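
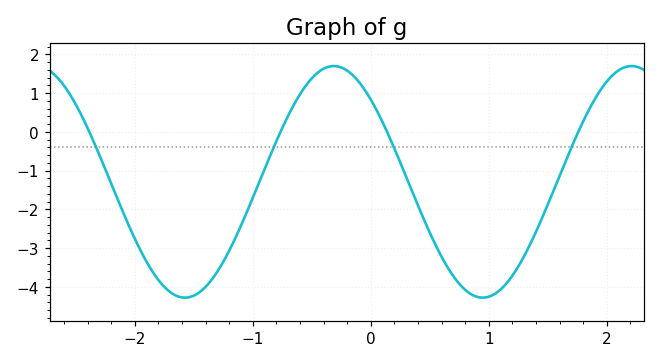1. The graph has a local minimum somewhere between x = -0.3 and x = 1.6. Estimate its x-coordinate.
0.9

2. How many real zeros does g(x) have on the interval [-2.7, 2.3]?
4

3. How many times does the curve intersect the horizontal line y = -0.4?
4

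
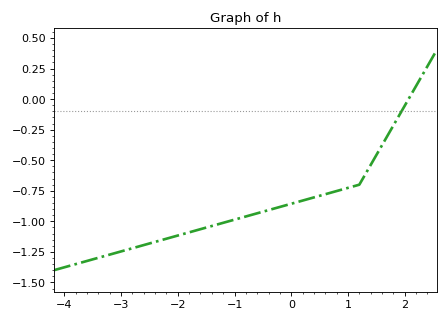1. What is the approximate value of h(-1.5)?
-1.05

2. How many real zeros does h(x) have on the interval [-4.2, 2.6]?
1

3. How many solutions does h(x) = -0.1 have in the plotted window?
1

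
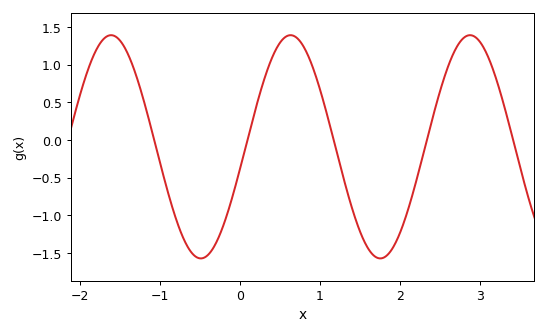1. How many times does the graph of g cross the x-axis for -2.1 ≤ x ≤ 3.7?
5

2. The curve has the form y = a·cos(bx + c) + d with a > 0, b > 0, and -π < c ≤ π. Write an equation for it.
y = 1.48cos(2.8x - 1.8) - 0.09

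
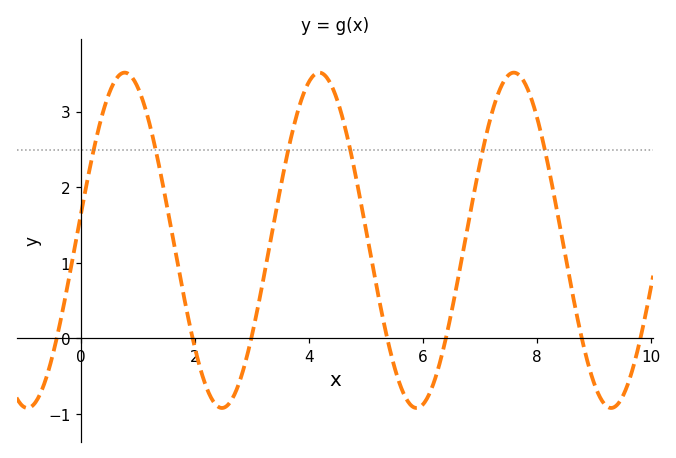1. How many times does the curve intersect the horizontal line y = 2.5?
6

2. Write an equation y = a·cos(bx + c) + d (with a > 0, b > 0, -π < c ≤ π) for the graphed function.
y = 2.22cos(1.8x - 1.4) + 1.3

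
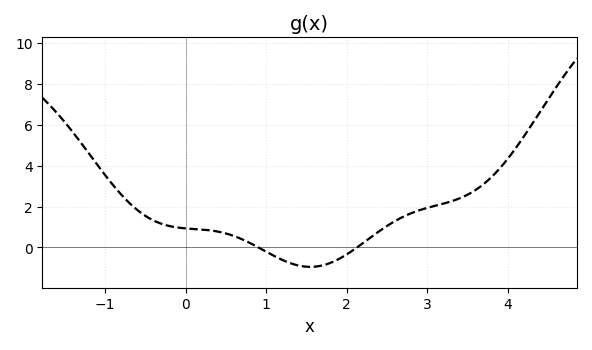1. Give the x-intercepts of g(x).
0.9, 2.1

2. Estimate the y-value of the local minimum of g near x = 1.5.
-1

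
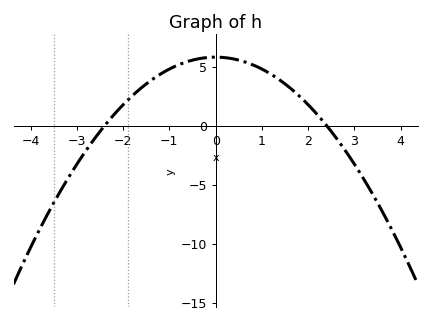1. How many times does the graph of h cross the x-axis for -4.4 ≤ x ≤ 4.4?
2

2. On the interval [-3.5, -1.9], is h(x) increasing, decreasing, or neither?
increasing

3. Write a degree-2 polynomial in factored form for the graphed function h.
y = -1.01(x + 2.4)(x - 2.4)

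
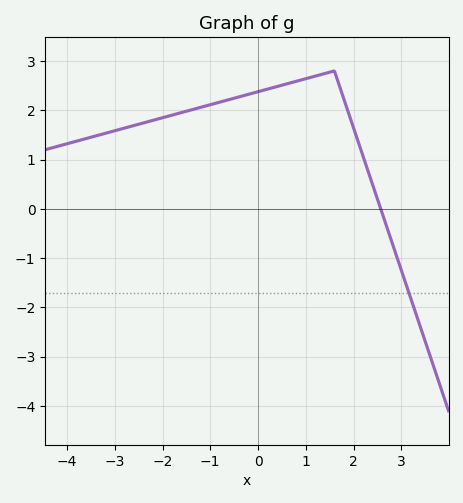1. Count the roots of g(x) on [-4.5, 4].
1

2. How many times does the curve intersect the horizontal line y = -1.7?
1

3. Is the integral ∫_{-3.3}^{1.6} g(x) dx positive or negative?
positive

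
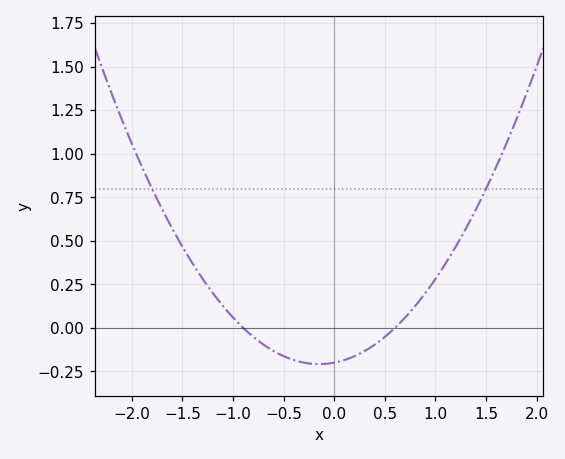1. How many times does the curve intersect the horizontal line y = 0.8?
2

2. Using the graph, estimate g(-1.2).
0.2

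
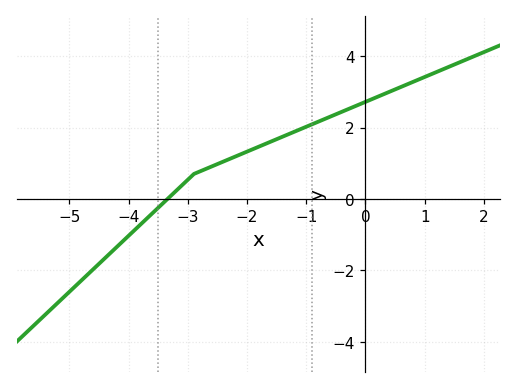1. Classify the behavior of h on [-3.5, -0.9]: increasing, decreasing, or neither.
increasing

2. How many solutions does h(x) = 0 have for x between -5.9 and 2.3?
1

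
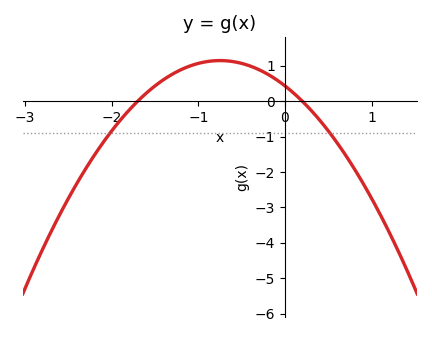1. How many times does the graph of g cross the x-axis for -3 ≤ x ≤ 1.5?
2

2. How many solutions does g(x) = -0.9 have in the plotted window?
2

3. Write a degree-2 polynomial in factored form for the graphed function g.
y = -1.27(x + 1.7)(x - 0.2)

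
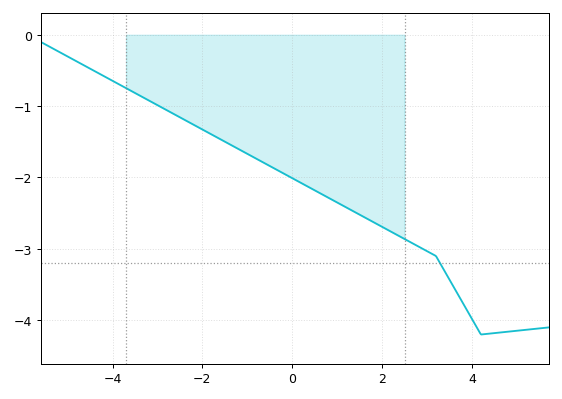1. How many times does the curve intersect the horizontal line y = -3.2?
1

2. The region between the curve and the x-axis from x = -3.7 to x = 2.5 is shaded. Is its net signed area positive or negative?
negative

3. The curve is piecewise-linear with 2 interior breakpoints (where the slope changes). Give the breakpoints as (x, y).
(3.2, -3.1); (4.2, -4.2)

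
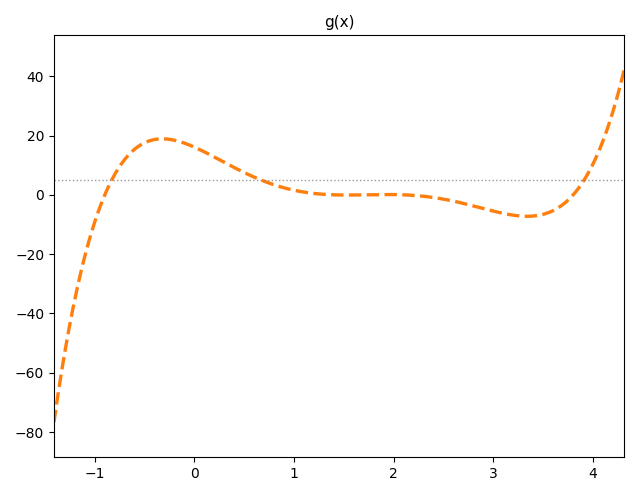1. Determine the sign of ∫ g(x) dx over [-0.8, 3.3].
positive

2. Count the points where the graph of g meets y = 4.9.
3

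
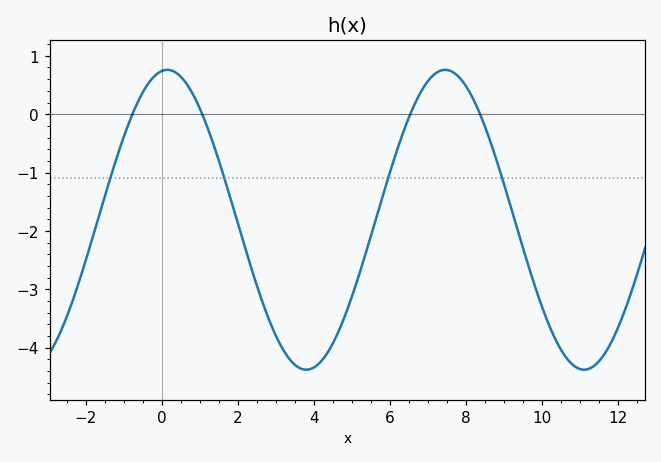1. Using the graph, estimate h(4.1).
-4.3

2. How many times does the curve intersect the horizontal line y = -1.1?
4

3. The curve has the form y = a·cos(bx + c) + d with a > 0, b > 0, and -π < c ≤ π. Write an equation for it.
y = 2.57cos(0.86x - 0.12) - 1.81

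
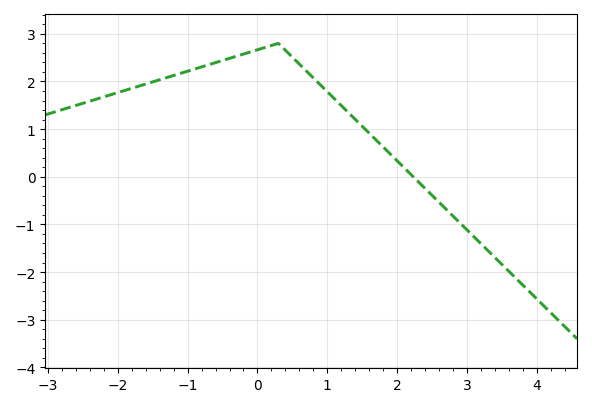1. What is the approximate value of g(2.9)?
-0.968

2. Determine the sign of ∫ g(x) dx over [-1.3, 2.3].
positive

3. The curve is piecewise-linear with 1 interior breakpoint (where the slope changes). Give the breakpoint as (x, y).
(0.3, 2.8)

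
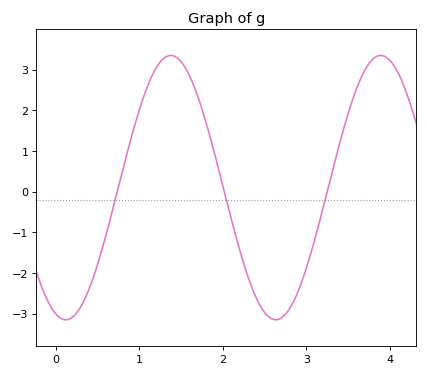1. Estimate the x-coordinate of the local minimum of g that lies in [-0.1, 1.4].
0.1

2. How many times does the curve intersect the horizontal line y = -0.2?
3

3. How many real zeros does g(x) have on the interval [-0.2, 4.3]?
3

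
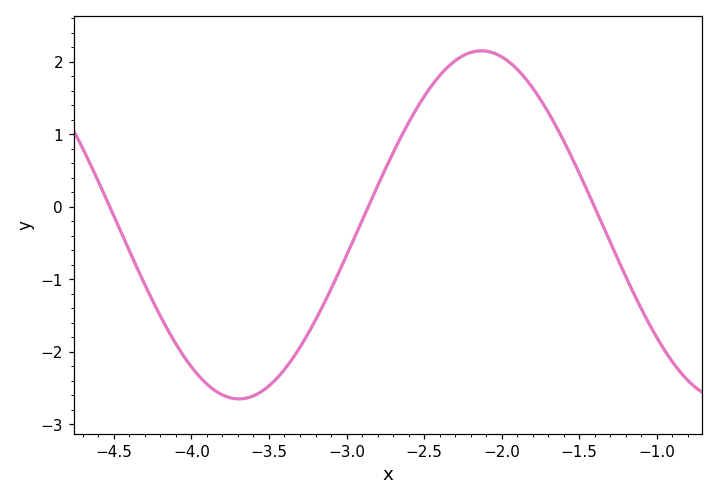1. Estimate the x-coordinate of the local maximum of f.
-2.13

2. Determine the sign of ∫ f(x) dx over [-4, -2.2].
negative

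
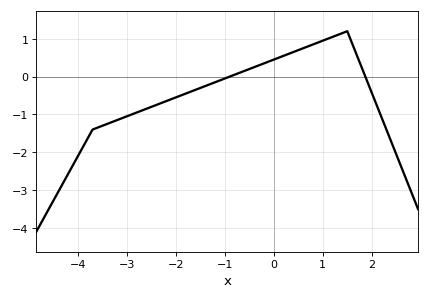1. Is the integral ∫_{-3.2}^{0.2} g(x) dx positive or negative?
negative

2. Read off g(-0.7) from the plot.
0.1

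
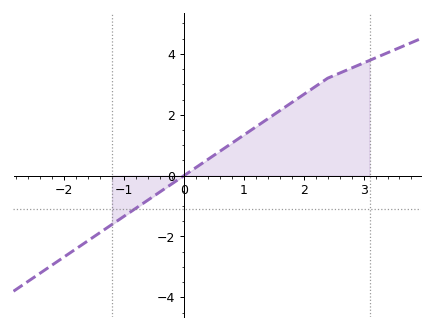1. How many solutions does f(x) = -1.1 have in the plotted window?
1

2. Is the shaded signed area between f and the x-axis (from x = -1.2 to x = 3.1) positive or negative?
positive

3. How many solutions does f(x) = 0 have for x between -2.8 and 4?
1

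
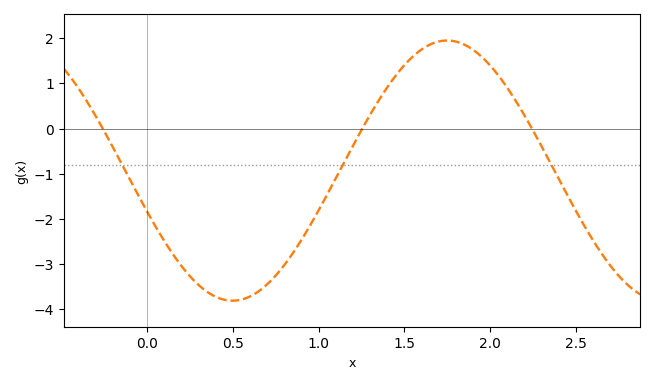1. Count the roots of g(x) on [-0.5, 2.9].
3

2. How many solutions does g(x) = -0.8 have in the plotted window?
3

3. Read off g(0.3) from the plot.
-3.46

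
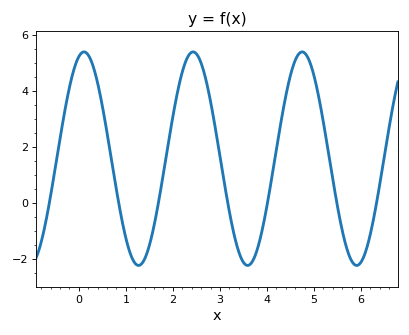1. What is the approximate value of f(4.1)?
0.885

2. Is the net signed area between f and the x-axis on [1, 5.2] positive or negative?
positive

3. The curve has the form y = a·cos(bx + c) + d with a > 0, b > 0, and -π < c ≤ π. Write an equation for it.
y = 3.81cos(2.71x - 0.302) + 1.59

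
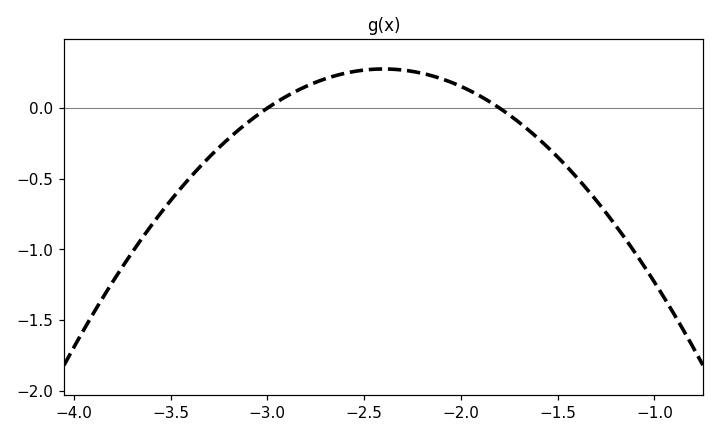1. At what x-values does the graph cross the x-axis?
-3, -1.8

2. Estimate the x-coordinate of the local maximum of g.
-2.4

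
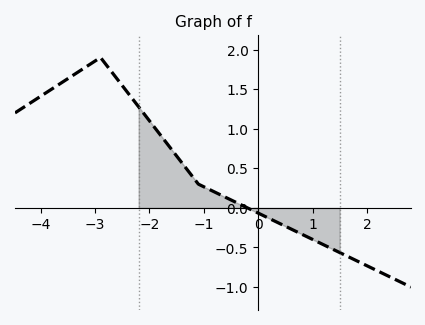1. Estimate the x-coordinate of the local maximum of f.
-2.9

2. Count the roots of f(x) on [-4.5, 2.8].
1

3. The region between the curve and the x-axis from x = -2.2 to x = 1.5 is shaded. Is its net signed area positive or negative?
positive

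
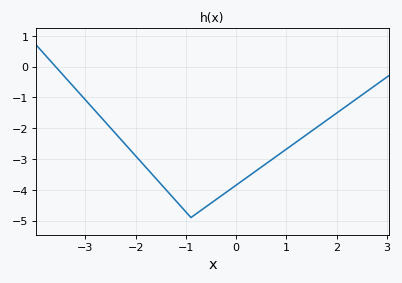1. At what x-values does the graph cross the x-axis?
-3.6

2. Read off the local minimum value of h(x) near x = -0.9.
-4.9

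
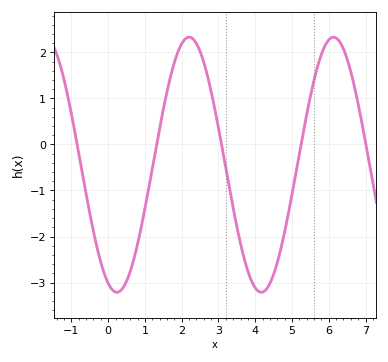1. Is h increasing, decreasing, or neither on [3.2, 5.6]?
neither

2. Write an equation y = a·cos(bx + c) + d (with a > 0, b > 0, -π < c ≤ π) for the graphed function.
y = 2.77cos(1.6x + 2.76) - 0.44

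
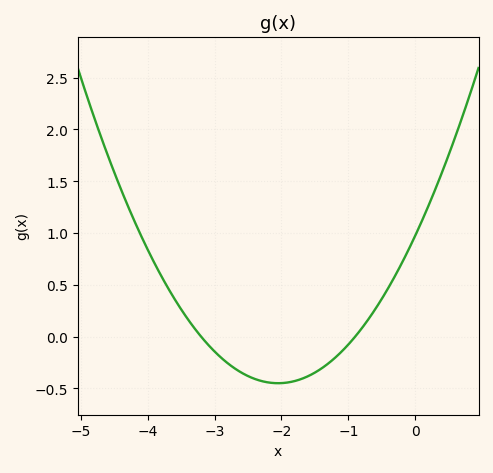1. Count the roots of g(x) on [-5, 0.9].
2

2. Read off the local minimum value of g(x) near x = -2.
-0.45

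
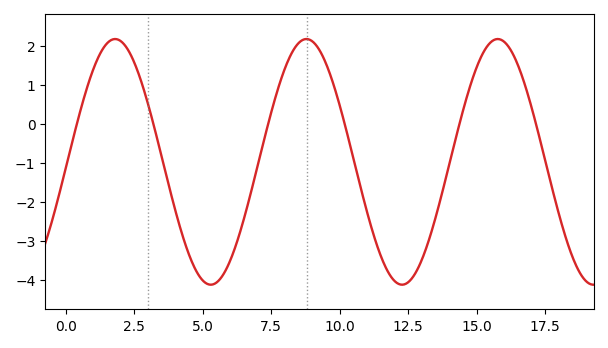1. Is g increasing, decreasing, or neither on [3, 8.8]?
neither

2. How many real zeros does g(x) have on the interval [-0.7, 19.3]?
6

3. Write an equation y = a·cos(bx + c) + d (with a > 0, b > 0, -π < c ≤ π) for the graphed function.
y = 3.15cos(0.9x - 1.6) - 0.98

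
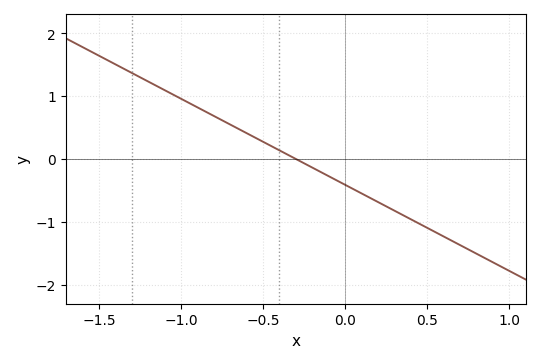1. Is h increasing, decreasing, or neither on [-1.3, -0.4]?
decreasing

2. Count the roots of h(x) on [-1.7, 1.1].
1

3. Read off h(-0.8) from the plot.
0.685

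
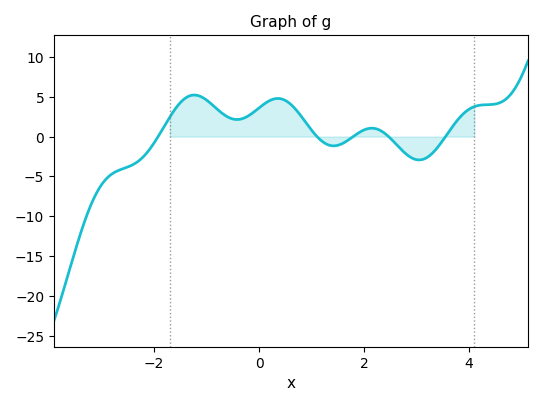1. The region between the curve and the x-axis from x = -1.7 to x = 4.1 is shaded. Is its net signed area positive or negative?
positive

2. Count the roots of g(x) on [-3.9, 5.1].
5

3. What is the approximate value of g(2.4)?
0.384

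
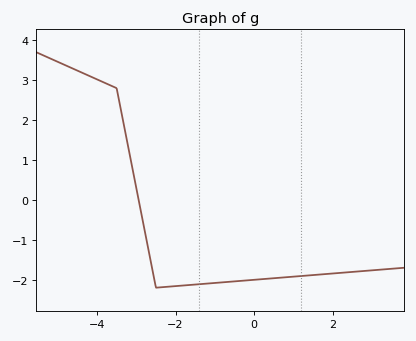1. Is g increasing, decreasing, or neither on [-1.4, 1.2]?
increasing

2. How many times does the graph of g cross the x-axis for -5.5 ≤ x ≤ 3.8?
1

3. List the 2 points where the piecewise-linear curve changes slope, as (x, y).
(-3.5, 2.8); (-2.5, -2.2)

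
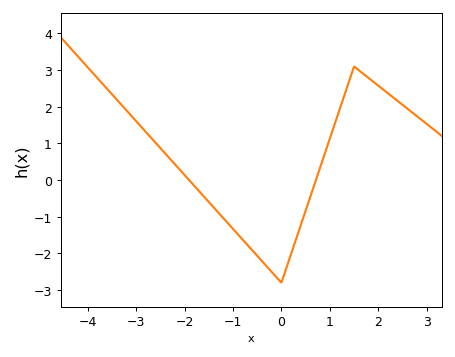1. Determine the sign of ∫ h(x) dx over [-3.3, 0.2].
negative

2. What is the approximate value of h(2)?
2.6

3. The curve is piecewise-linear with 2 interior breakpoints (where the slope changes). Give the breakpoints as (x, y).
(0, -2.8); (1.5, 3.1)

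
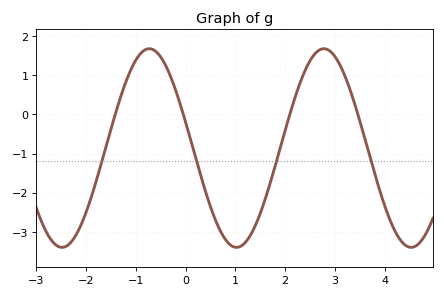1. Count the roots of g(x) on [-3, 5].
4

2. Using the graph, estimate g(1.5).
-2.53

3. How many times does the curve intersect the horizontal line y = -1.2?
4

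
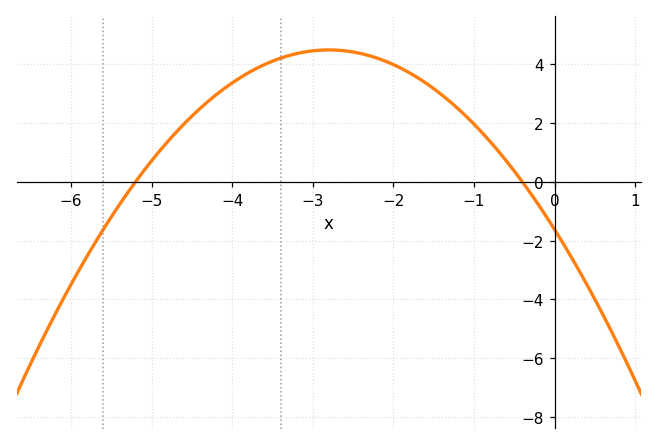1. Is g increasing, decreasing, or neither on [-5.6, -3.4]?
increasing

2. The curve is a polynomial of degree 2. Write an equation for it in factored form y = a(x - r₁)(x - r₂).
y = -0.78(x + 5.2)(x + 0.4)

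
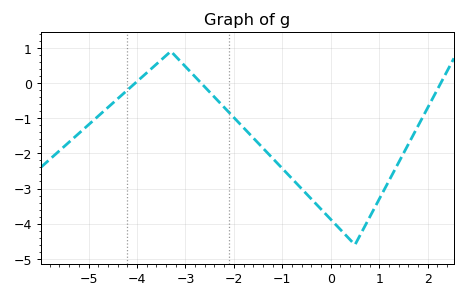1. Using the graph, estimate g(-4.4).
-0.452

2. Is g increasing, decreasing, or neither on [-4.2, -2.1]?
neither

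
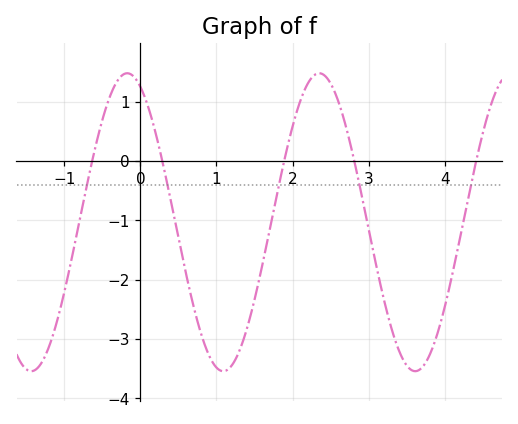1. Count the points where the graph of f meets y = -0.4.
5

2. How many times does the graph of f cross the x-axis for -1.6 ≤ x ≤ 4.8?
5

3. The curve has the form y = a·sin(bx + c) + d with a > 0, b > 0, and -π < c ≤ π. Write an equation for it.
y = 2.51sin(2.5x + 2) - 1.03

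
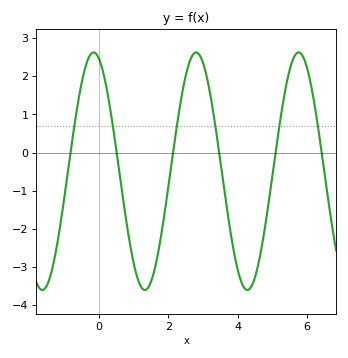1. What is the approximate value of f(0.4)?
0.671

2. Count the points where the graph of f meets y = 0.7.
6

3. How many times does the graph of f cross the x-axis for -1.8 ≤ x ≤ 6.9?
6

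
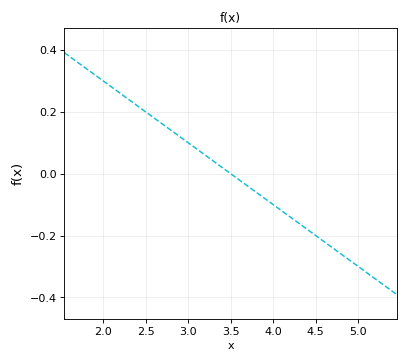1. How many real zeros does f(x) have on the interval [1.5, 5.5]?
1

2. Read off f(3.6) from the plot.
-0.02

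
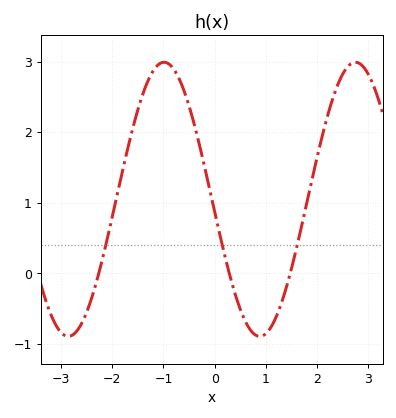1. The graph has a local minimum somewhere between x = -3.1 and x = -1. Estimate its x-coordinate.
-2.9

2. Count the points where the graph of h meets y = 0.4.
3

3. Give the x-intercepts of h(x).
-2.3, 0.3, 1.5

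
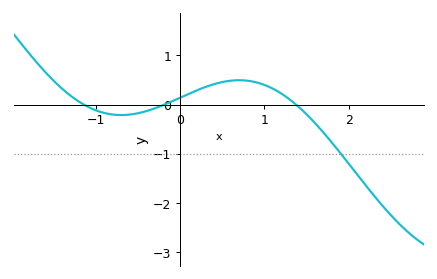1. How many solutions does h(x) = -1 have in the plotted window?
1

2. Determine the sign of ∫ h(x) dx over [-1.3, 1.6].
positive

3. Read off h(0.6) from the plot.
0.487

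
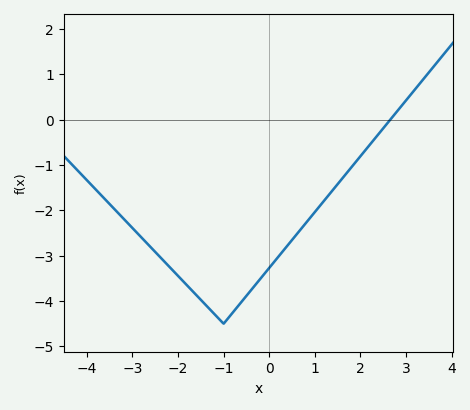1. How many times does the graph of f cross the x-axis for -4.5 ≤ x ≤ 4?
1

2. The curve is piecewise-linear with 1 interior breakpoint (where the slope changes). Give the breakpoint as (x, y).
(-1, -4.5)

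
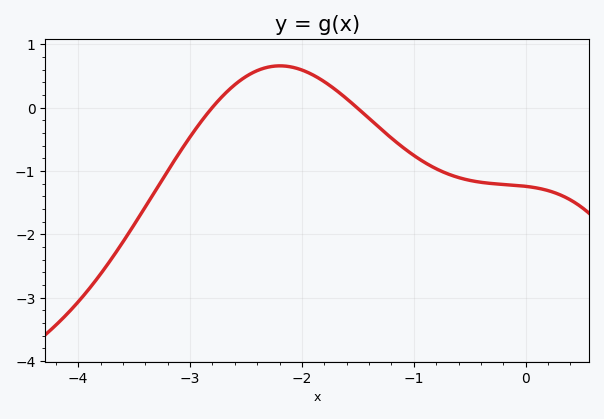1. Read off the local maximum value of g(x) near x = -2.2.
0.661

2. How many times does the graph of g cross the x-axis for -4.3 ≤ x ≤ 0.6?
2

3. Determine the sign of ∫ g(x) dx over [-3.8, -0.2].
negative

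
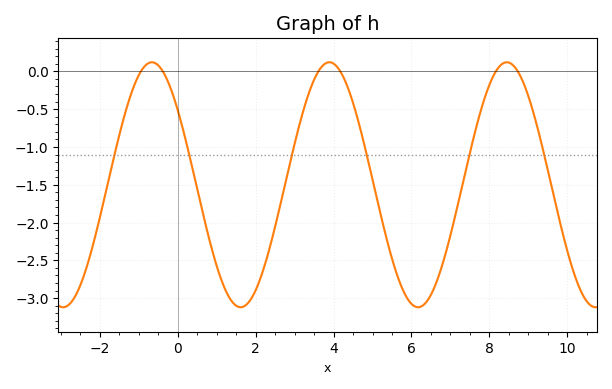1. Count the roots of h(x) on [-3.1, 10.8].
6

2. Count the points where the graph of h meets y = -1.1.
6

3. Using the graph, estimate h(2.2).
-2.6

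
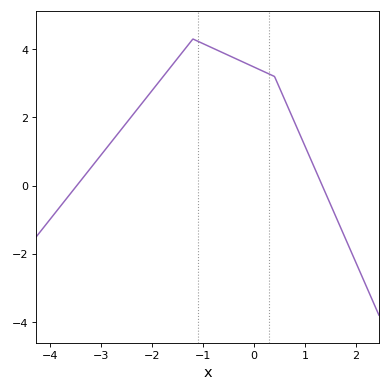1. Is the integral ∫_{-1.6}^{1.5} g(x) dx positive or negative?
positive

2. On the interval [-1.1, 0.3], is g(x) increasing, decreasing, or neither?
decreasing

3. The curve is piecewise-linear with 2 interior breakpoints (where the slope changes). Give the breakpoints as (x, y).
(-1.2, 4.3); (0.4, 3.2)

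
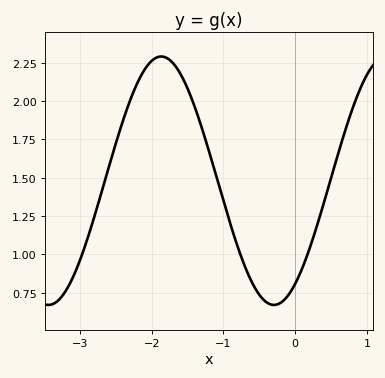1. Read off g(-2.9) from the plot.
1.09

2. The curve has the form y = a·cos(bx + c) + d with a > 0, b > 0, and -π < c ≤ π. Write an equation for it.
y = 0.81cos(2x - 2.55) + 1.48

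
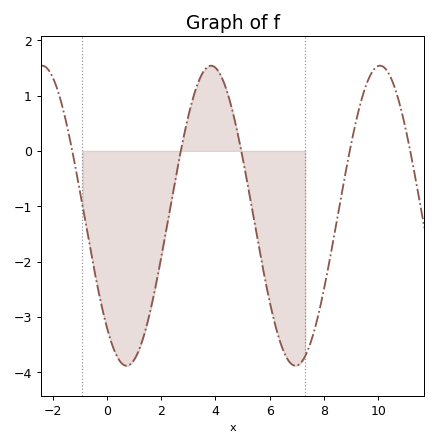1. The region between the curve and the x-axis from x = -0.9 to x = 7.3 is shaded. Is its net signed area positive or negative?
negative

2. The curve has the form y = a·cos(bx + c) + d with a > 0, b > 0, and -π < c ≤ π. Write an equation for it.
y = 2.71cos(1.01x + 2.41) - 1.17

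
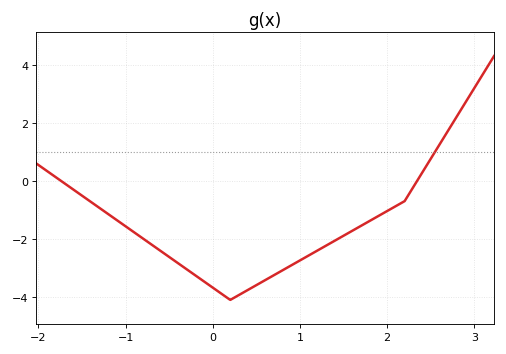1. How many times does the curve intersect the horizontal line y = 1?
1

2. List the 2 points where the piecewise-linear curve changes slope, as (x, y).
(0.2, -4.1); (2.2, -0.7)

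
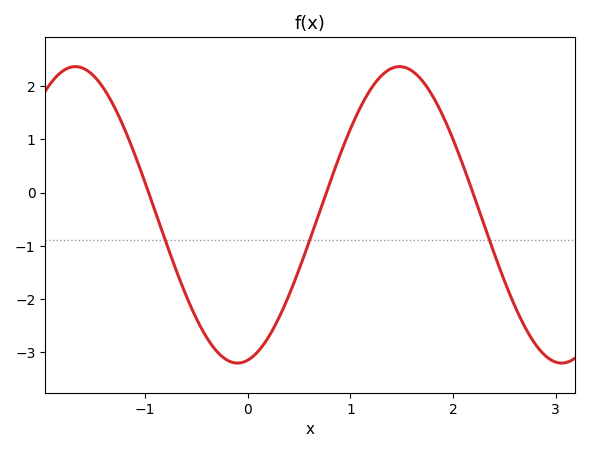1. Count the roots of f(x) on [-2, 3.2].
3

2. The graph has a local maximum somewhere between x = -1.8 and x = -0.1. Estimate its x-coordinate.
-1.7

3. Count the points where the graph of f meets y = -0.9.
3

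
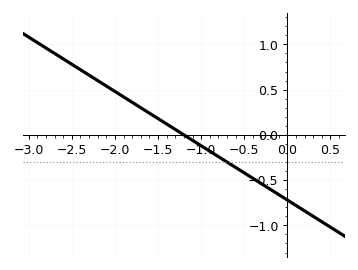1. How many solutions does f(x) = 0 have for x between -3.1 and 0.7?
1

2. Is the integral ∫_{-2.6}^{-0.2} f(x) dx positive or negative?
positive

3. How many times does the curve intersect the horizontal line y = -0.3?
1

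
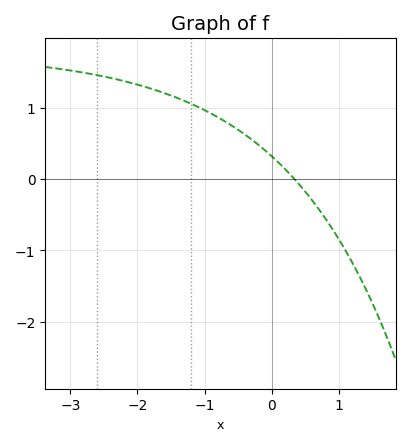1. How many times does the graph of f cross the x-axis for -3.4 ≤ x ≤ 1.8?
1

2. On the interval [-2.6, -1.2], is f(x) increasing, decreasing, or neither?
decreasing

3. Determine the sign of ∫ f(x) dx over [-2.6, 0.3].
positive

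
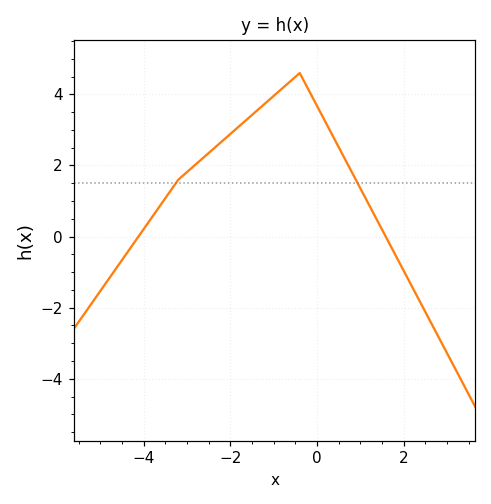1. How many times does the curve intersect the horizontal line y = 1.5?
2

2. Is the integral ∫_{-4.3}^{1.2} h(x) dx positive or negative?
positive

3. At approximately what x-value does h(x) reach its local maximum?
-0.4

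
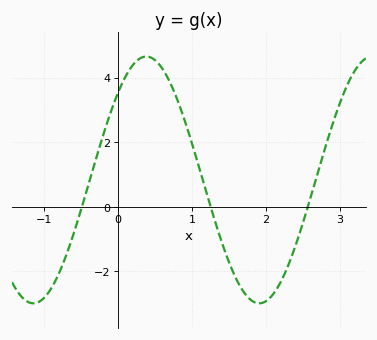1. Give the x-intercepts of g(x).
-0.486, 1.25, 2.56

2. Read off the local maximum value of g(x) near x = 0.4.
4.65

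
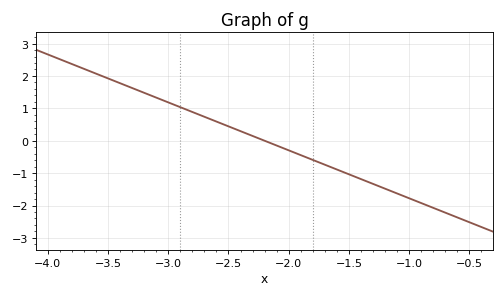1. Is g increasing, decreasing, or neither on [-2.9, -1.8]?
decreasing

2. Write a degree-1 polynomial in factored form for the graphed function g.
y = -1.48(x + 2.2)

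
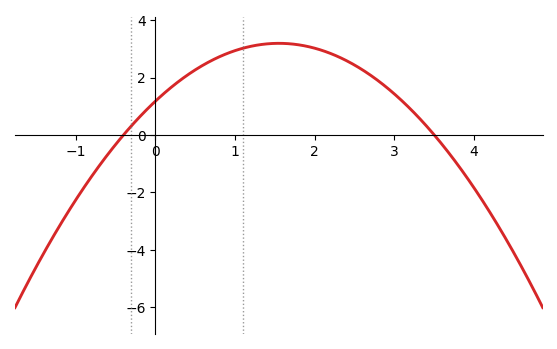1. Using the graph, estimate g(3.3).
0.6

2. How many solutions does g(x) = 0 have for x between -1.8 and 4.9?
2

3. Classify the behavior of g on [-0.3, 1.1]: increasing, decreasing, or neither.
increasing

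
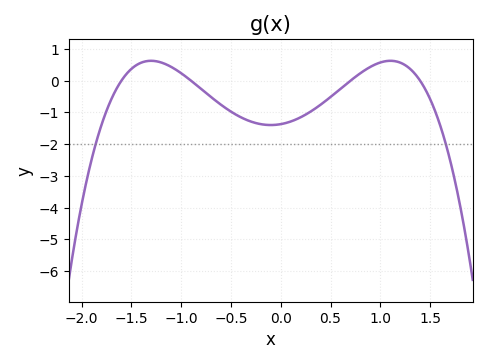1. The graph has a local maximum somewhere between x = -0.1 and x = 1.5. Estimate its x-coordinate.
1.1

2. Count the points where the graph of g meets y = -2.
2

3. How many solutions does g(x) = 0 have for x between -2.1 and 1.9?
4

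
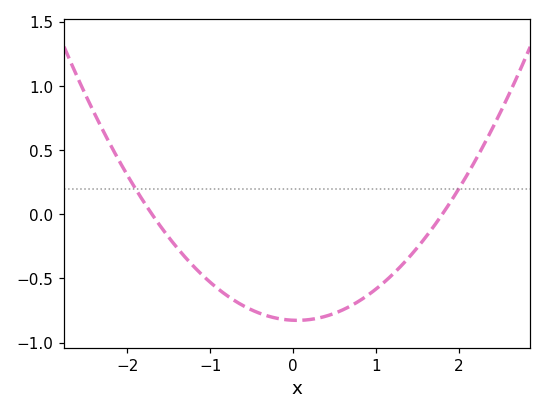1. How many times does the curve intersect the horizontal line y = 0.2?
2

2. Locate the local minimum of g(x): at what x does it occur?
0.05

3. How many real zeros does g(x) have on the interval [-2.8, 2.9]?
2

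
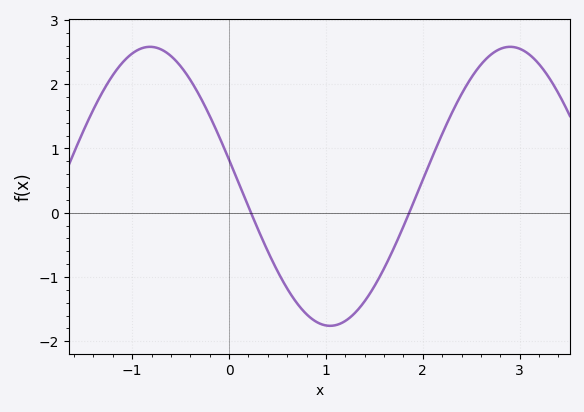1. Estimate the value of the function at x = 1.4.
-1.38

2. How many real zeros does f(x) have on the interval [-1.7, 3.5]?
2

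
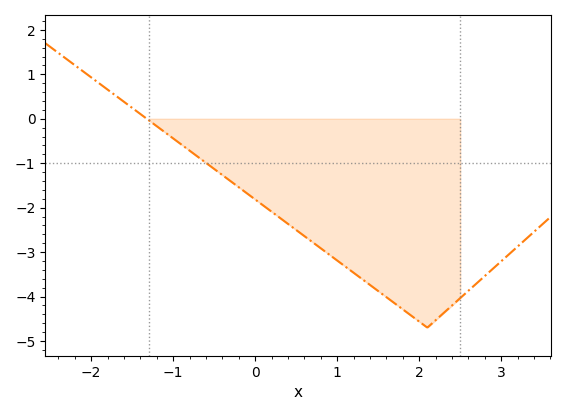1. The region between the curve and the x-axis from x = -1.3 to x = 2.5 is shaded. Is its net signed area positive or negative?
negative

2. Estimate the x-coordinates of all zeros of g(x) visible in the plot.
-1.32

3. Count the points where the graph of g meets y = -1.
1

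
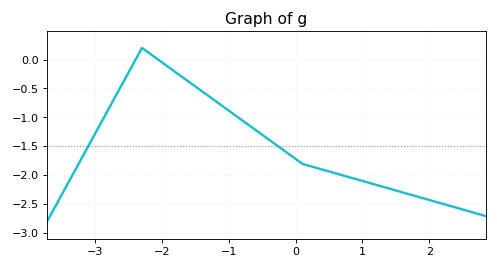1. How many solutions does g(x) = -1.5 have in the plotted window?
2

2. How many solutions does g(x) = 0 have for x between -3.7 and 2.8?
2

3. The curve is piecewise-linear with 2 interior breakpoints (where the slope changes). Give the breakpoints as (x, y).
(-2.3, 0.2); (0.1, -1.8)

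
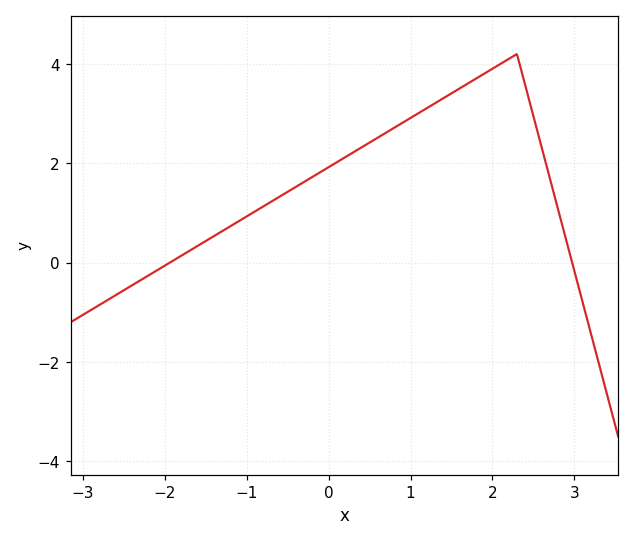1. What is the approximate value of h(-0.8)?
1.2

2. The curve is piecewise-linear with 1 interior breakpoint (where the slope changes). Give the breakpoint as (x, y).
(2.3, 4.2)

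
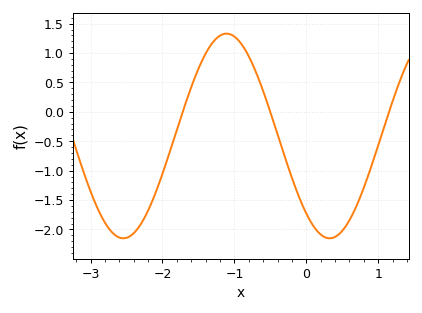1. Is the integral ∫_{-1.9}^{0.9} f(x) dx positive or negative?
negative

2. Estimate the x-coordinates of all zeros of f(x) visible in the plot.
-1.72, -0.501, 1.15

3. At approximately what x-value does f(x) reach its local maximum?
-1.11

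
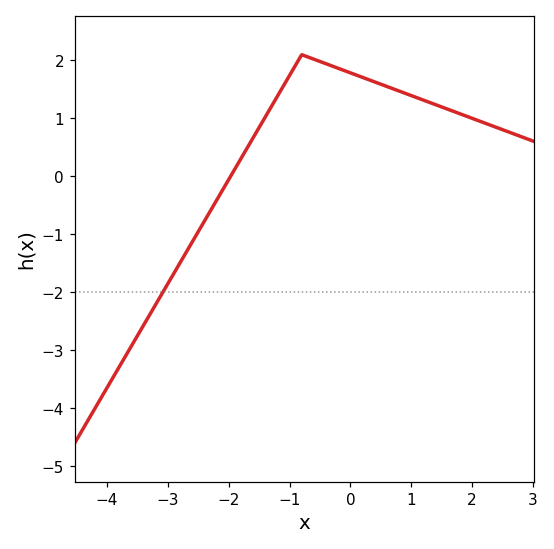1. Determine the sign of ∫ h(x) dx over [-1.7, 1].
positive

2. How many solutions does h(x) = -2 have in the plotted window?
1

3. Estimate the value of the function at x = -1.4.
1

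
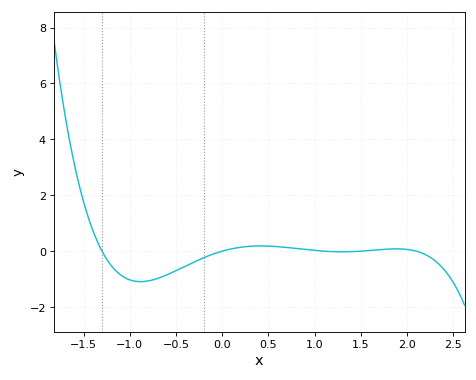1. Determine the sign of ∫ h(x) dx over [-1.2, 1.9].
negative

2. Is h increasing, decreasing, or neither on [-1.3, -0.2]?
neither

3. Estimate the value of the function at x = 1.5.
0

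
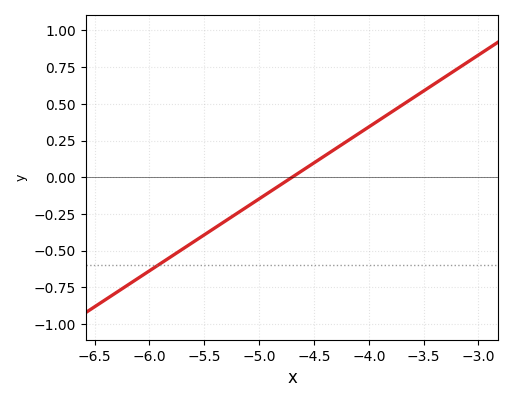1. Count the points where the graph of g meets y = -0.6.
1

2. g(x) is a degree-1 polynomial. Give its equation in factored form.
y = 0.49(x + 4.7)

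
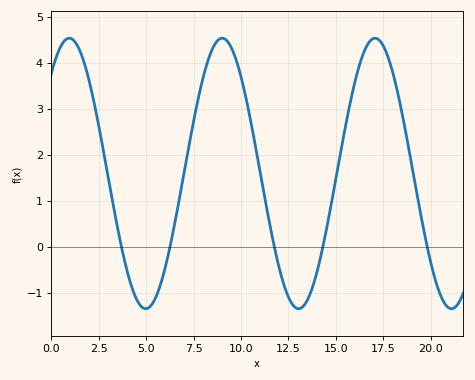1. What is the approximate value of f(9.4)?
4.4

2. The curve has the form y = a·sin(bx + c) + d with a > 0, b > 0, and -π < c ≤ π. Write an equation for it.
y = 2.94sin(0.78x + 0.83) + 1.59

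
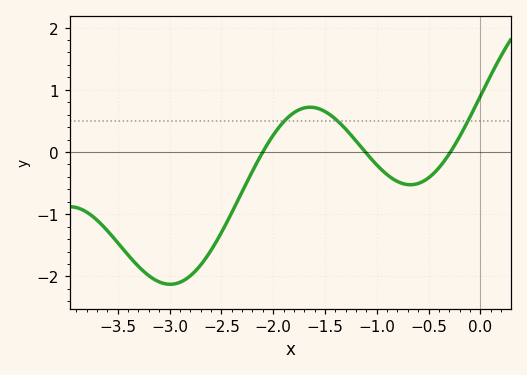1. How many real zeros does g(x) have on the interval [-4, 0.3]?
3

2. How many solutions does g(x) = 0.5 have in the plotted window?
3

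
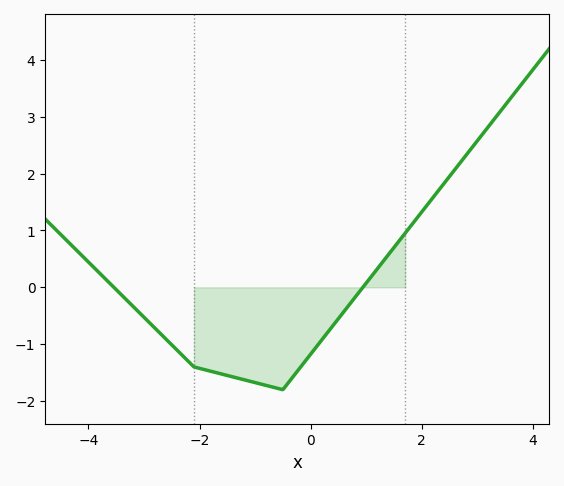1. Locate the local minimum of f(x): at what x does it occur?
-0.503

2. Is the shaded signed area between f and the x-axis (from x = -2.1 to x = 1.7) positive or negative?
negative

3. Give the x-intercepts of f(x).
-3.54, 0.939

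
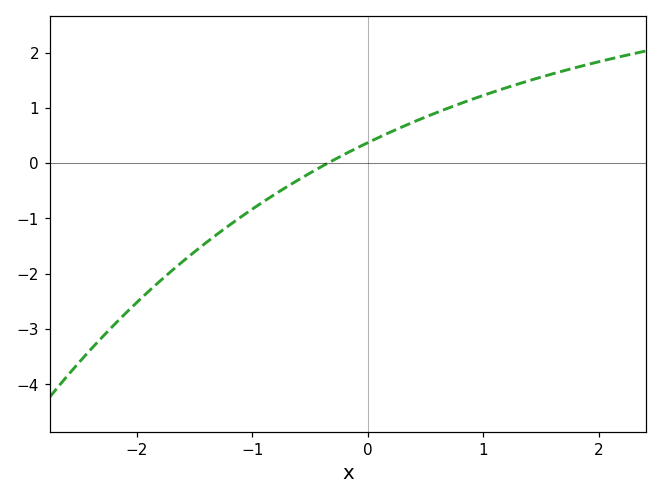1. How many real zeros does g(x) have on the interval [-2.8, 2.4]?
1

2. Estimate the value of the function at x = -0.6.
-0.302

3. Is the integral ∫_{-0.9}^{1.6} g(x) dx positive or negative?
positive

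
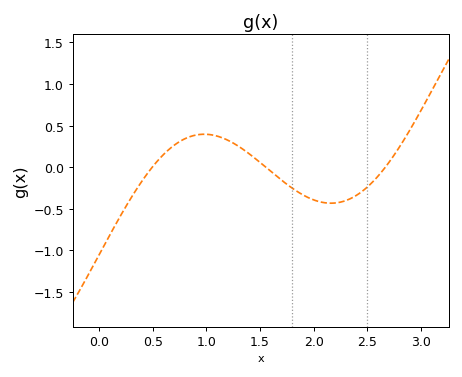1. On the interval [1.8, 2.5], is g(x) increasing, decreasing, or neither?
neither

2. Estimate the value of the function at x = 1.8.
-0.25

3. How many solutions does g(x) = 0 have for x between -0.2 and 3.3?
3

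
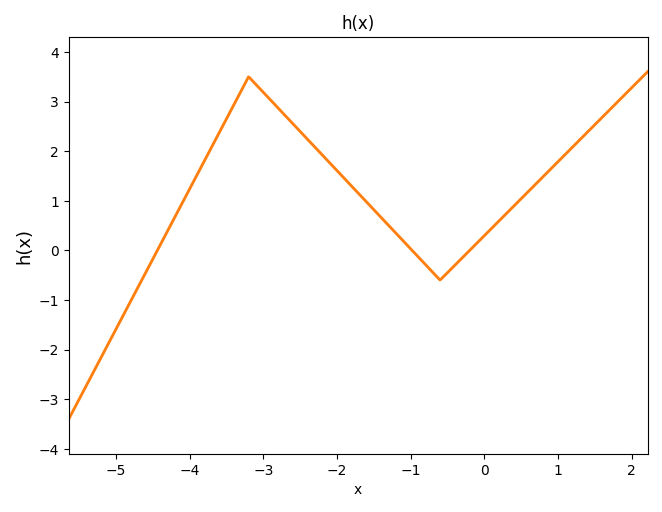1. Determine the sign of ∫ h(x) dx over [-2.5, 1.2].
positive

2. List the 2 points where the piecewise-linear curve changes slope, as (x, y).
(-3.2, 3.5); (-0.6, -0.6)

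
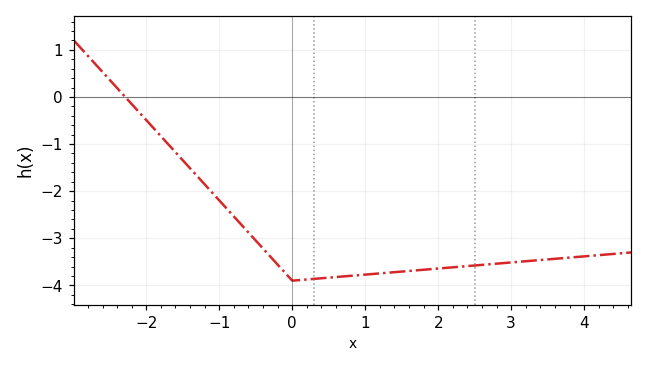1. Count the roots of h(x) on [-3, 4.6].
1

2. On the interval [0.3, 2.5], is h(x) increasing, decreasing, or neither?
increasing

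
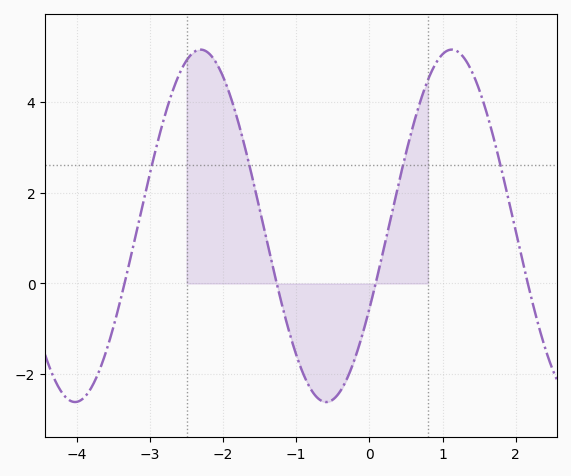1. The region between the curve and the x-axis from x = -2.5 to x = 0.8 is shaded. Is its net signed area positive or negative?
positive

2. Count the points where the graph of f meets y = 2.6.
4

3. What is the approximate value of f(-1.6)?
2.4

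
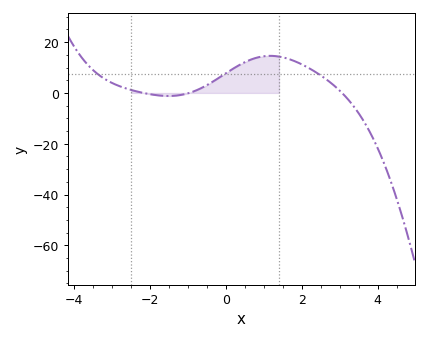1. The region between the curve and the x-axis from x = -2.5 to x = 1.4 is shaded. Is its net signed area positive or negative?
positive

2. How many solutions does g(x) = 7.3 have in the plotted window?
3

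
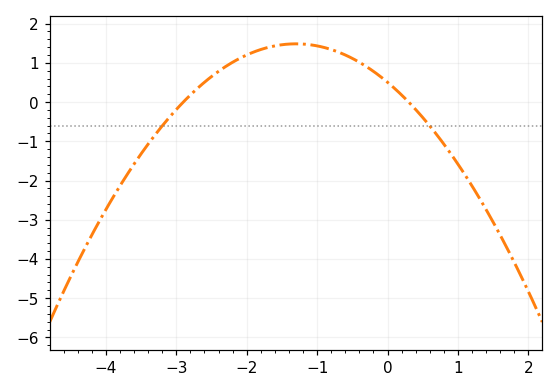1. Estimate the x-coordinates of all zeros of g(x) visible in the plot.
-2.9, 0.3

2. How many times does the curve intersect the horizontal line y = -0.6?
2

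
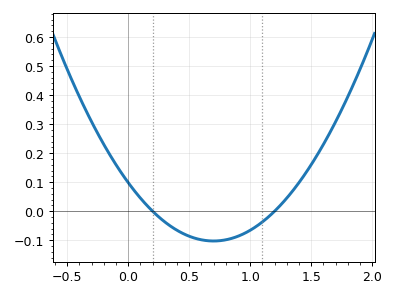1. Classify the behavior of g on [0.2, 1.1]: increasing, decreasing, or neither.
neither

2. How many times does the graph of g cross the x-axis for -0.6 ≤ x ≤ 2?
2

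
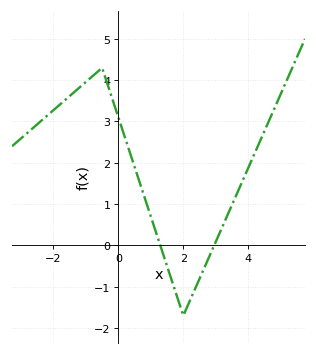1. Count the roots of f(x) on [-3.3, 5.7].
2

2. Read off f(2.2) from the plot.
-1.34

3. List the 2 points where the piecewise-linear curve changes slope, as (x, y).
(-0.5, 4.3); (2, -1.7)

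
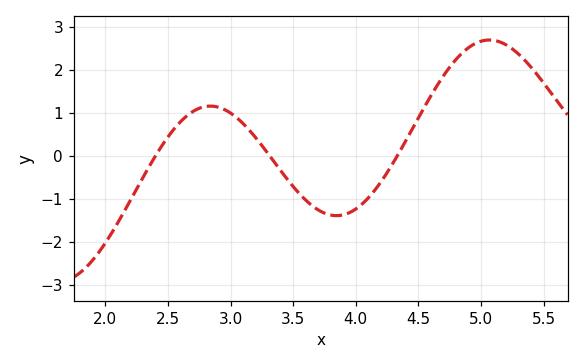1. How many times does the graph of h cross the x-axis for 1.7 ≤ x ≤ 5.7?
3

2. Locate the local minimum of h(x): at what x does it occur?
3.85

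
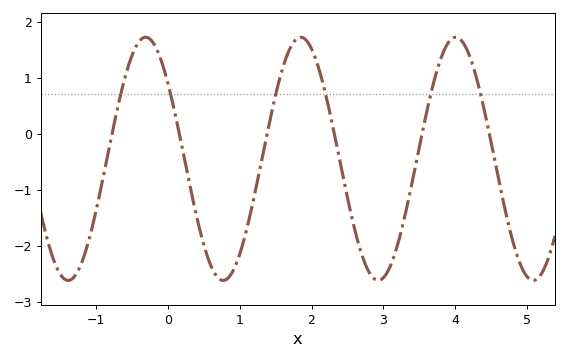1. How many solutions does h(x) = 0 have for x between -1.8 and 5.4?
6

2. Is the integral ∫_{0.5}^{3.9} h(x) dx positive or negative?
negative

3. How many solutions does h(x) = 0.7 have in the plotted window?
6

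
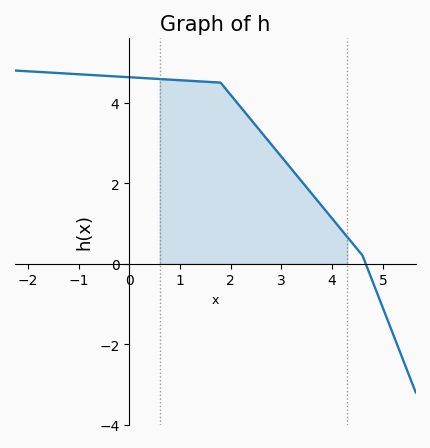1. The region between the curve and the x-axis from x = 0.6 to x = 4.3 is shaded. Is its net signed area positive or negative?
positive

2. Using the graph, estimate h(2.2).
3.89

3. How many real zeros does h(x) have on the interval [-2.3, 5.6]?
1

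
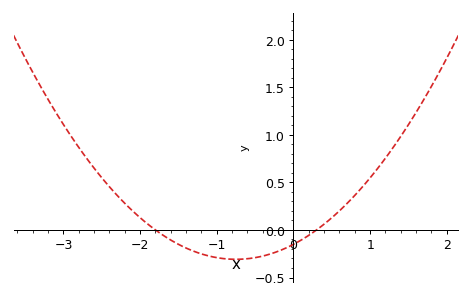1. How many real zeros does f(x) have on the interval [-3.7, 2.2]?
2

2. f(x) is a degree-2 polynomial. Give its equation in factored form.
y = 0.28(x + 1.8)(x - 0.3)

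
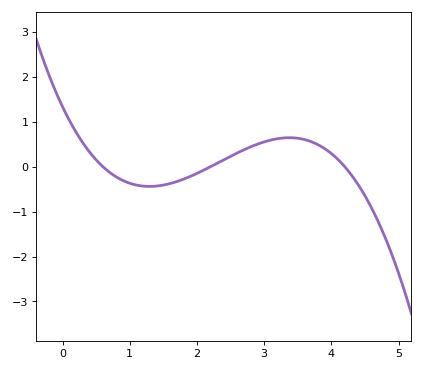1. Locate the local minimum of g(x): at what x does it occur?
1.3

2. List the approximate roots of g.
0.6, 2.2, 4.2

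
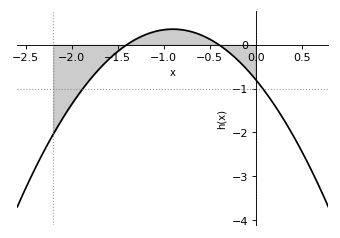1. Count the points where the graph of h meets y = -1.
2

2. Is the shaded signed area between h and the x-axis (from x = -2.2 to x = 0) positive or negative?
negative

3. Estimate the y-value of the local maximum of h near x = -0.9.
0.4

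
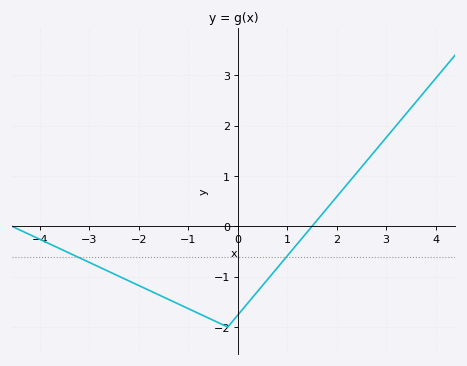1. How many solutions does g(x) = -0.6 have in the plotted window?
2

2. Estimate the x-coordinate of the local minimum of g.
-0.199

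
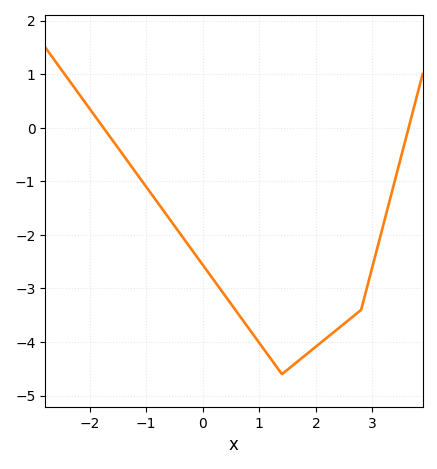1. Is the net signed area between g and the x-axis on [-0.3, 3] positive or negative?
negative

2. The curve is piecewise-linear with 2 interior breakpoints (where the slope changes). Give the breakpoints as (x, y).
(1.4, -4.6); (2.8, -3.4)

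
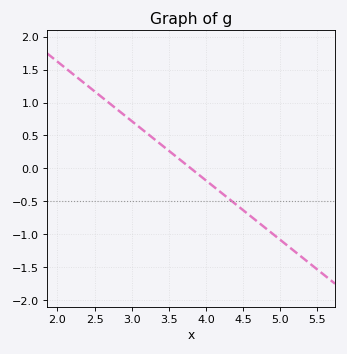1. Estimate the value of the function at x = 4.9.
-0.99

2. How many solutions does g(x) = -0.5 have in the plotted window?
1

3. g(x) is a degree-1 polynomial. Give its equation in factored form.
y = -0.9(x - 3.8)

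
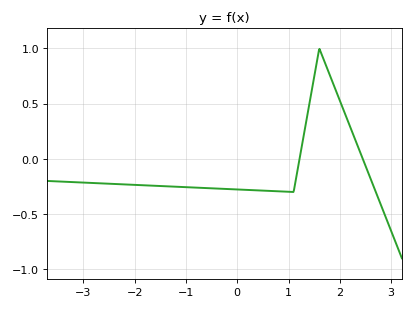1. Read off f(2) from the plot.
0.55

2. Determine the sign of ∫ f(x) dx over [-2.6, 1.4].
negative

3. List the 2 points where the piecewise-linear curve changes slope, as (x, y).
(1.1, -0.3); (1.6, 1)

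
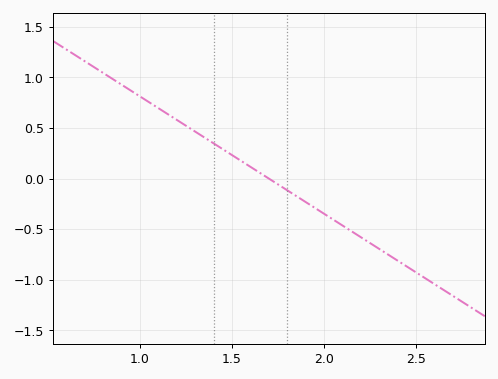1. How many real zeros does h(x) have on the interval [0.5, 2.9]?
1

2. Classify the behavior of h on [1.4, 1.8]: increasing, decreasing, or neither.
decreasing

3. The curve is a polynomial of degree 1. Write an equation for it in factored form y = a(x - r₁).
y = -1.16(x - 1.7)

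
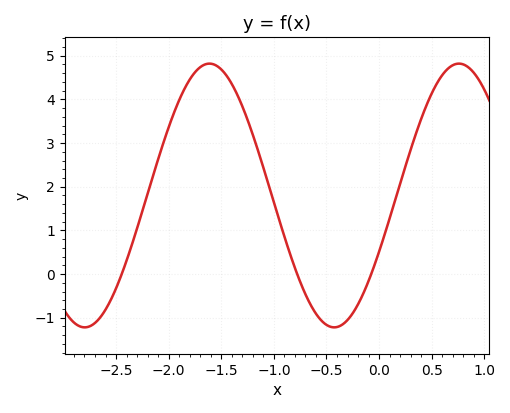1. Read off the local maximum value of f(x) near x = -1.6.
4.8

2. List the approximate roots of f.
-2.4, -0.8, -0.1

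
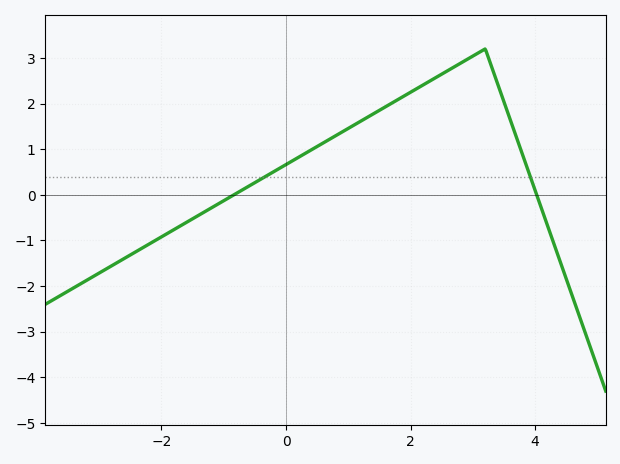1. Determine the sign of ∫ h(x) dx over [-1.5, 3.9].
positive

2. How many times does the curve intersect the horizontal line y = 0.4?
2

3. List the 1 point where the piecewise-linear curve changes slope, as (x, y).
(3.2, 3.2)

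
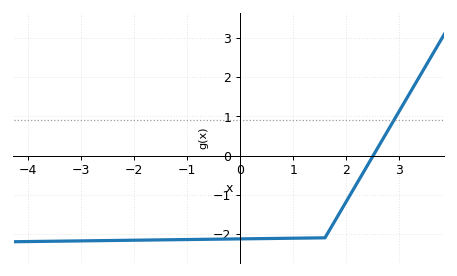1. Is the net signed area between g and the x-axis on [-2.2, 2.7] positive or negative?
negative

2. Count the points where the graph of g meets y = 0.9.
1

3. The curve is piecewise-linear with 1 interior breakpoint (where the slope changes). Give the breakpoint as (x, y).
(1.6, -2.1)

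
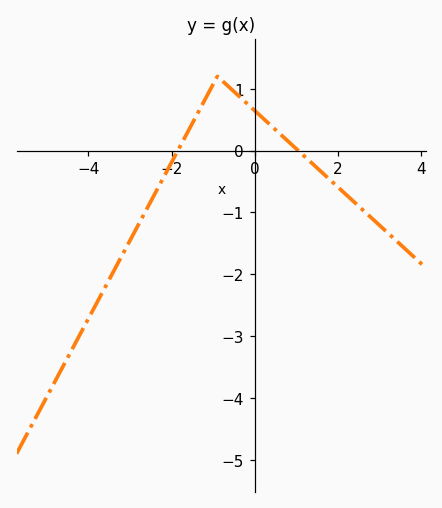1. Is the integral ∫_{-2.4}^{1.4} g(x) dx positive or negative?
positive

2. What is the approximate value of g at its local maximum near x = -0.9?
1.2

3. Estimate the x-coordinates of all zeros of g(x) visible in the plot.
-1.85, 1.04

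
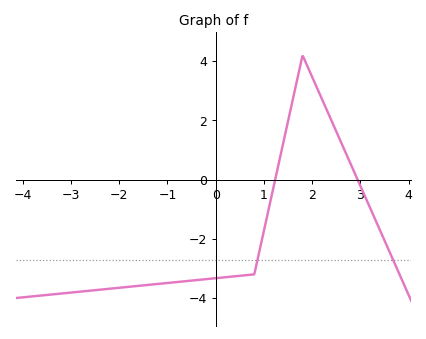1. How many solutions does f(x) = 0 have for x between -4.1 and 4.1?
2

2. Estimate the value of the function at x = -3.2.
-3.8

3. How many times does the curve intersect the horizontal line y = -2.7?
2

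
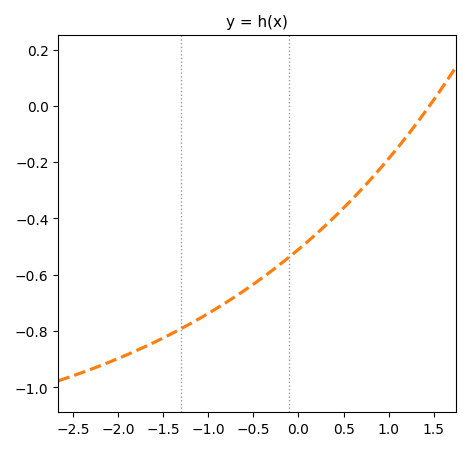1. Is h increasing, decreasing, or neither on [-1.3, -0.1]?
increasing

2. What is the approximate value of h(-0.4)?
-0.62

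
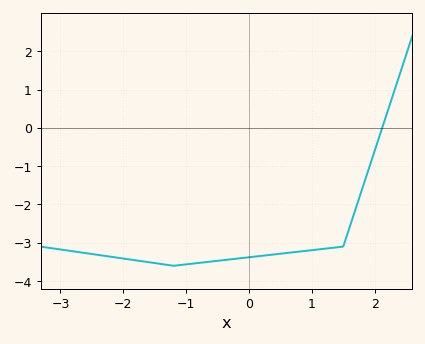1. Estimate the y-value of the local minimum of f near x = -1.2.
-3.6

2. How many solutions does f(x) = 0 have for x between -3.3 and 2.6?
1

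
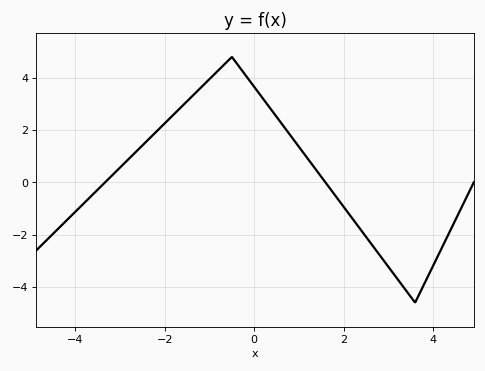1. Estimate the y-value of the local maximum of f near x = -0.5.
4.8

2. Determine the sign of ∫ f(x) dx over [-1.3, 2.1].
positive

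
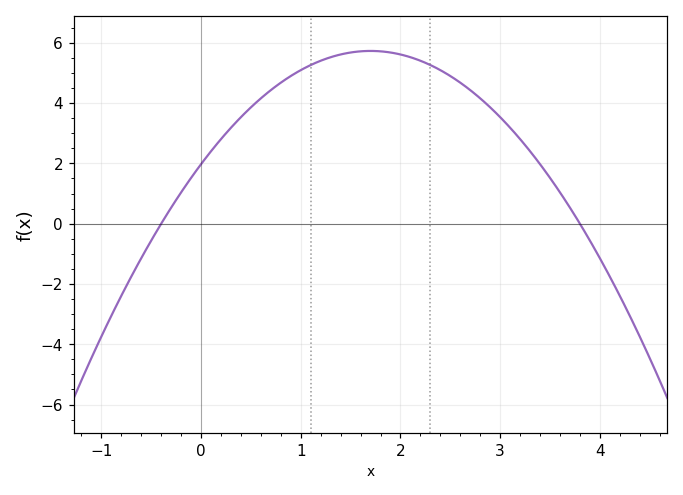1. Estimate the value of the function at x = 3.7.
0.533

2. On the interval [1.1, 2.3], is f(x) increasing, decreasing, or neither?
neither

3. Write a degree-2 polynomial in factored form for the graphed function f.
y = -1.3(x + 0.4)(x - 3.8)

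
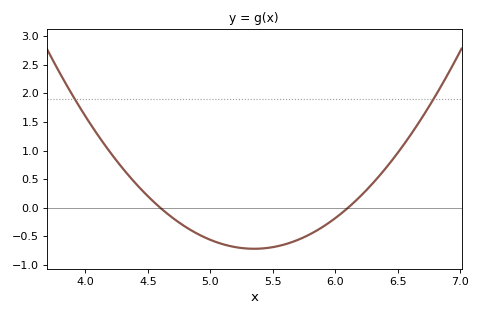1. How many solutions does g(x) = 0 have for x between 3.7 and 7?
2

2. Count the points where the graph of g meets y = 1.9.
2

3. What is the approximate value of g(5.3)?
-0.7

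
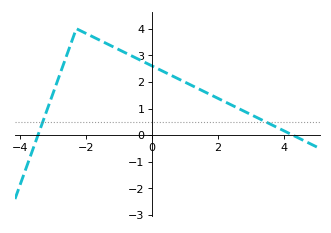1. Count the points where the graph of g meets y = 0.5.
2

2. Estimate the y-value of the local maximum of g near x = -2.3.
4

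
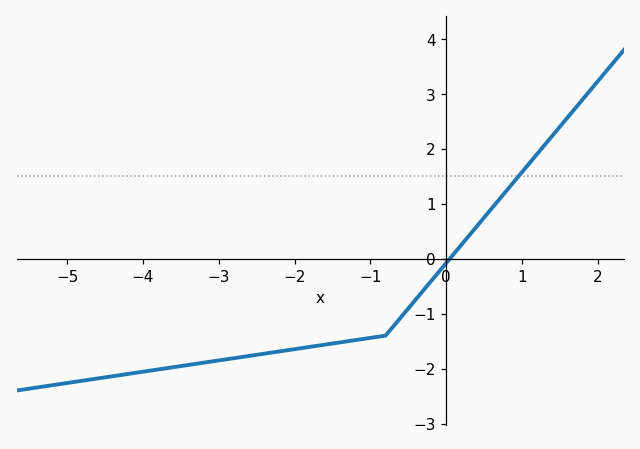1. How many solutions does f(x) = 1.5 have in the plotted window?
1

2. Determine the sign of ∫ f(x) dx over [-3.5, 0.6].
negative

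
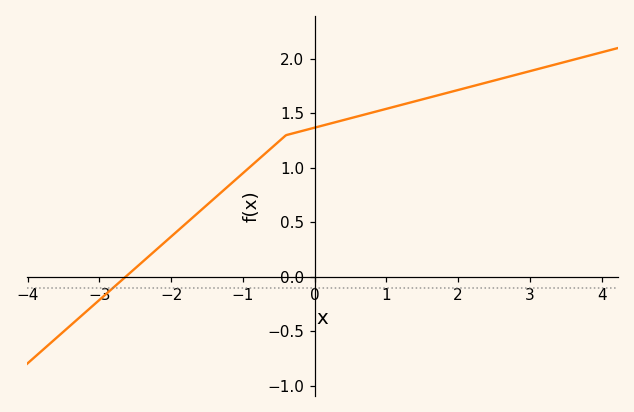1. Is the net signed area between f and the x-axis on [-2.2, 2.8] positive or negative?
positive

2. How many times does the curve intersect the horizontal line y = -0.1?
1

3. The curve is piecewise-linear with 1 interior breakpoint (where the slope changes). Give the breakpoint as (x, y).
(-0.4, 1.3)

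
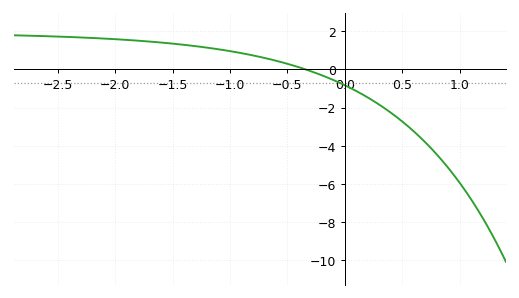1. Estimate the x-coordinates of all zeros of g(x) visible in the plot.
-0.342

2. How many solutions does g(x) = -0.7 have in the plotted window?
1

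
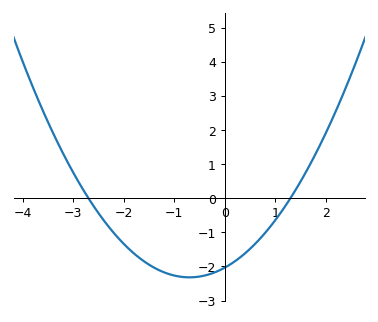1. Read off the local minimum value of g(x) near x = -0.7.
-2.32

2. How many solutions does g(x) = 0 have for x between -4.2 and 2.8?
2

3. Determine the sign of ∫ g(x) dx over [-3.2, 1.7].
negative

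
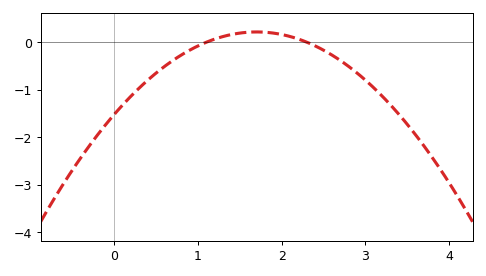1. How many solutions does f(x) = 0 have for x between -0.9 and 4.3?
2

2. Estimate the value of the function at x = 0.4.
-0.8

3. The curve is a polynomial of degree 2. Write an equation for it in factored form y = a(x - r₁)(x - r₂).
y = -0.6(x - 1.1)(x - 2.3)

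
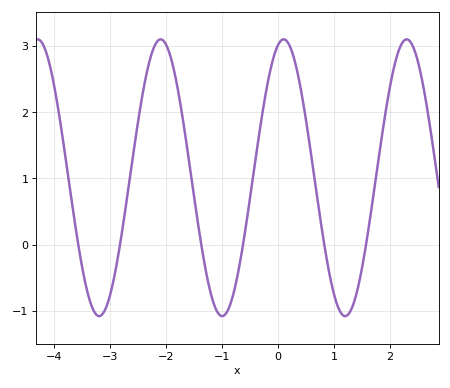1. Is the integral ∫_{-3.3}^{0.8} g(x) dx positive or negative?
positive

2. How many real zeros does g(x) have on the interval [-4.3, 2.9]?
6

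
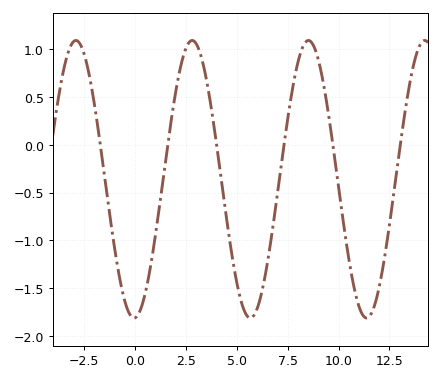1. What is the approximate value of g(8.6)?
1.08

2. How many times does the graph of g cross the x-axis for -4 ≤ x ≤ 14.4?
6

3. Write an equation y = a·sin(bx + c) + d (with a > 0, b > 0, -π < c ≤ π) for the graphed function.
y = 1.45sin(1.1x - 1.52) - 0.36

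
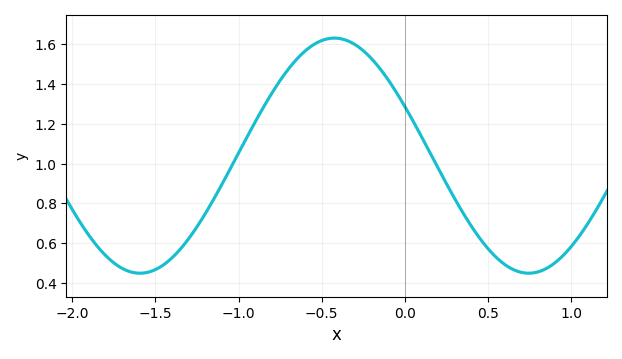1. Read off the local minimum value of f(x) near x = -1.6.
0.46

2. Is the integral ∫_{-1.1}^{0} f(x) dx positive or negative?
positive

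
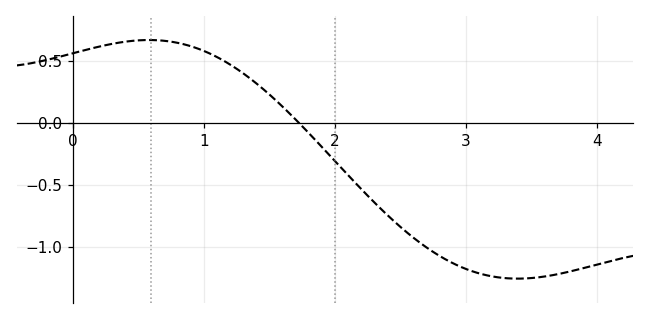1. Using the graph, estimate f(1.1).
0.53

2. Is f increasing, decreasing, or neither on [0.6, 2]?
decreasing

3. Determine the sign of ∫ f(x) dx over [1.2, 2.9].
negative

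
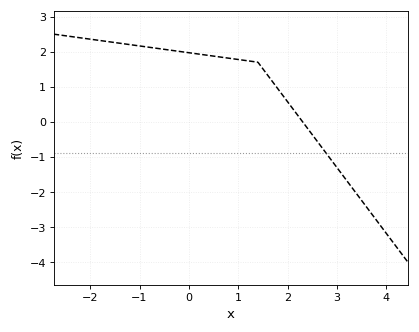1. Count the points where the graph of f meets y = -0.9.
1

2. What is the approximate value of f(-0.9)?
2.14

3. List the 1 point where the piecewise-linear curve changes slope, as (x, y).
(1.4, 1.7)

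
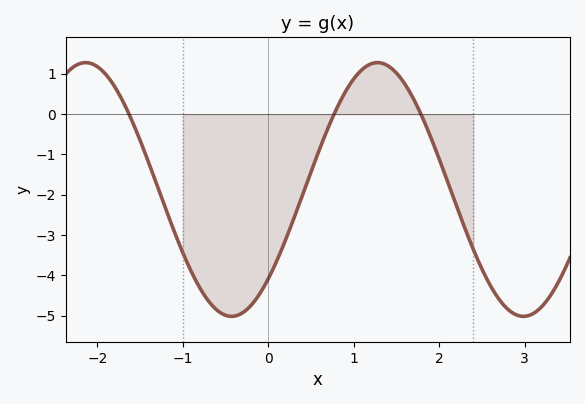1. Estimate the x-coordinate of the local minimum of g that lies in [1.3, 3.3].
2.98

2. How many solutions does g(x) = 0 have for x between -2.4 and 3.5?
3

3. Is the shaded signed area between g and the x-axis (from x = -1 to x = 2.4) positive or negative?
negative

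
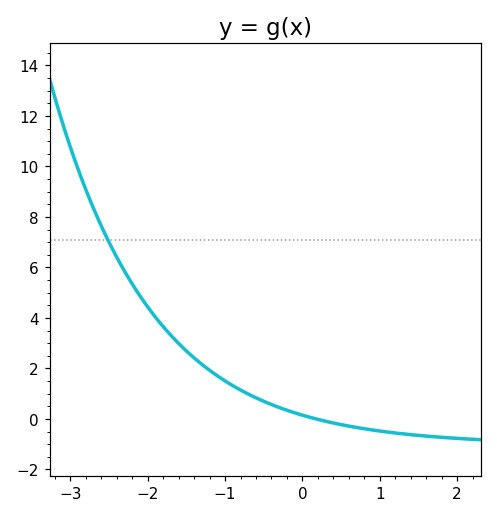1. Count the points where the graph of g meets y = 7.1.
1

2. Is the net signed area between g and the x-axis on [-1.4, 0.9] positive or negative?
positive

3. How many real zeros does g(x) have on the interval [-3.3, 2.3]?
1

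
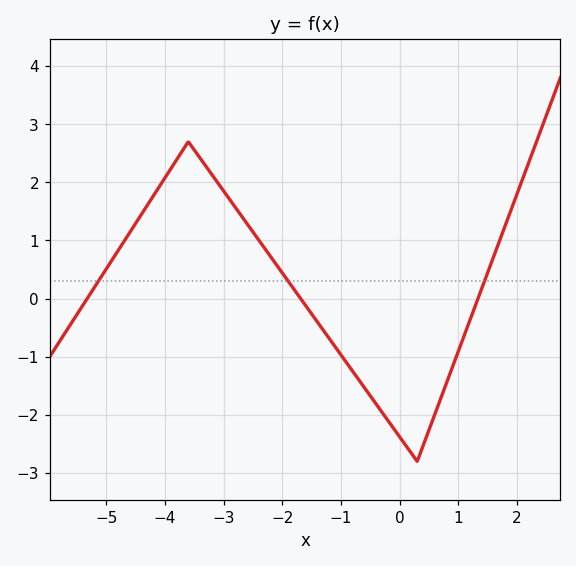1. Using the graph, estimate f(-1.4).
-0.403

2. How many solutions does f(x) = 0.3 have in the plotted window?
3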